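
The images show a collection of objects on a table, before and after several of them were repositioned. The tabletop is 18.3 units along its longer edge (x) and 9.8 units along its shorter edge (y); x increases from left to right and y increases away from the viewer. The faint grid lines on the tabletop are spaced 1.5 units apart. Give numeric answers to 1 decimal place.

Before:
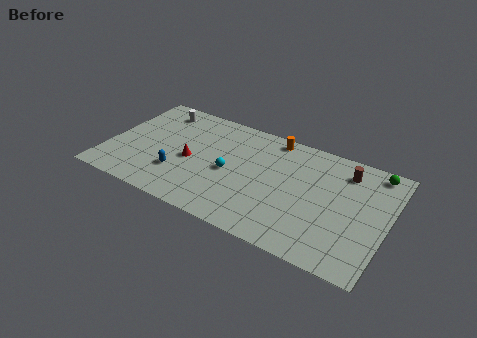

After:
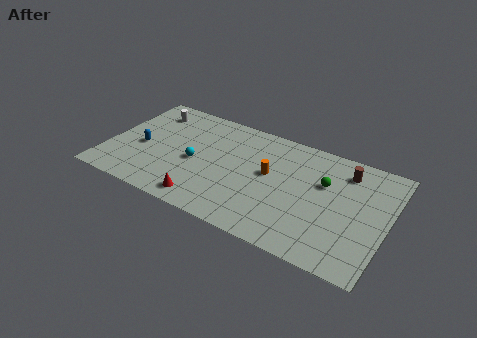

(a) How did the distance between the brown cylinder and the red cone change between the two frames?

+0.3

The distance was about 10.4 in the first image and 10.7 in the second, so they moved 0.3 units further apart.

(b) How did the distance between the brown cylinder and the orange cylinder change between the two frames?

+0.3

They were about 5.0 units apart before and 5.3 after — 0.3 units further apart.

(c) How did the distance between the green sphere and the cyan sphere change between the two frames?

-1.4

They were about 9.9 units apart before and 8.5 after — 1.4 units closer together.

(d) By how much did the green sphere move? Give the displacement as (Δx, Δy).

(-3.0, -2.4)

The green sphere was at about (17.1, 8.7) and moved to about (14.1, 6.3).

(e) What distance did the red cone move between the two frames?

3.4

From (5.5, 4.4) to (6.9, 1.3), the red cone covered √(1.4² + 3.1²) ≈ 3.4 units.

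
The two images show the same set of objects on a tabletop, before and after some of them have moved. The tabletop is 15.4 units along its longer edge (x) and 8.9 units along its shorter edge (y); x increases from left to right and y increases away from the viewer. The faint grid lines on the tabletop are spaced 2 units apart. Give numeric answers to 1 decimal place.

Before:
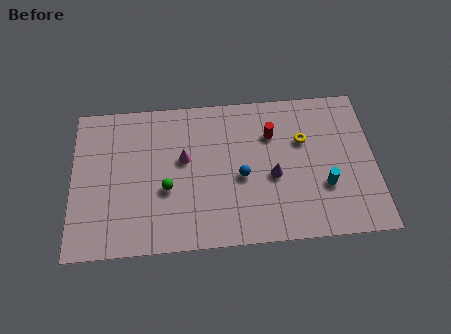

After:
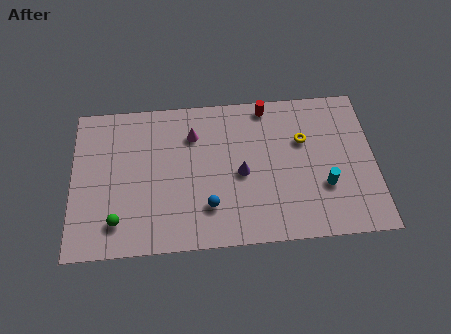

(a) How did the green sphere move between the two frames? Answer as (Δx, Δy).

(-2.5, -1.7)

The green sphere started near (4.8, 3.5) and ended near (2.3, 1.8).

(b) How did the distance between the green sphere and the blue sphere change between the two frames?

+0.8

Before: roughly 3.8 units apart; after: 4.6. That's 0.8 units further apart.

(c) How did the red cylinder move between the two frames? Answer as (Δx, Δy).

(-0.2, 1.7)

The red cylinder started near (10.2, 6.3) and ended near (10.0, 8.0).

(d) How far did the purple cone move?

1.6

The purple cone moved from about (10.2, 3.8) to (8.6, 4.1), a distance of √(1.6² + 0.3²) ≈ 1.6.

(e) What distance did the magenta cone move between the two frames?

1.5

The magenta cone was near (5.7, 5.2) before and (6.2, 6.6) after, so it travelled √(0.5² + 1.4²) ≈ 1.5 units.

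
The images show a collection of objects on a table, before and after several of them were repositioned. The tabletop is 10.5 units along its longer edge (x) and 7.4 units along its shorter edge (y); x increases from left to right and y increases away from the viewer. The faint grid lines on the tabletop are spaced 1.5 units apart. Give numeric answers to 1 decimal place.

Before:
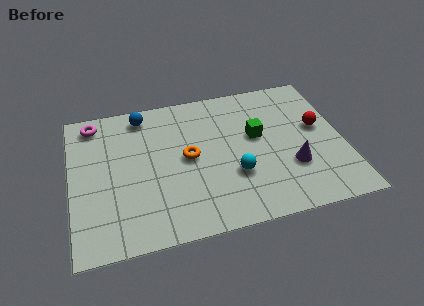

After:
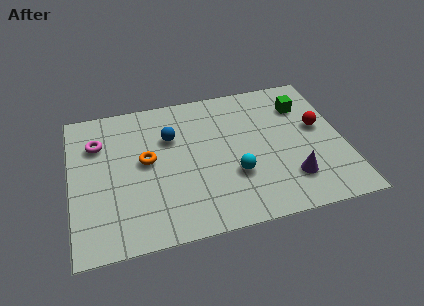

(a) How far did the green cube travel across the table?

2.2

The green cube moved from about (7.2, 4.3) to (9.1, 5.5), a distance of √(1.9² + 1.2²) ≈ 2.2.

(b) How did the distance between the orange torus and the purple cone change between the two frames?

+1.7

Before: roughly 4.1 units apart; after: 5.8. That's 1.7 units further apart.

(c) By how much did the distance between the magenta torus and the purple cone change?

-0.4

Before: roughly 8.4 units apart; after: 8.0. That's 0.4 units closer together.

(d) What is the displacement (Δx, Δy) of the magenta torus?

(0.1, -1.1)

From the two frames, the magenta torus sits at roughly (1.0, 6.4) before and (1.1, 5.3) after.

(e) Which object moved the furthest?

the green cube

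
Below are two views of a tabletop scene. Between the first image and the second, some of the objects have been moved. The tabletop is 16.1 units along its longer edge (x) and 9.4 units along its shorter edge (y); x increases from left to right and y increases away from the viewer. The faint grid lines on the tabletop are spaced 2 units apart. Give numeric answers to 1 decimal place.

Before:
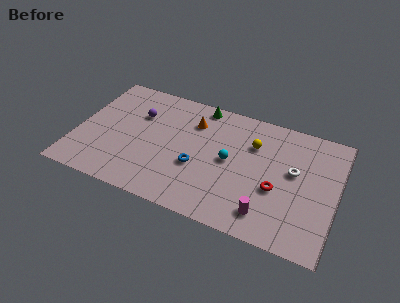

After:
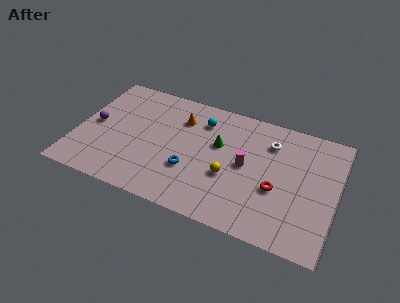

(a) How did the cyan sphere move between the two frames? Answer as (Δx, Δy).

(-2.0, 2.5)

The cyan sphere started near (9.5, 4.8) and ended near (7.5, 7.3).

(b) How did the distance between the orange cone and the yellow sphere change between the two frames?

+1.0

The distance was about 3.8 in the first image and 4.8 in the second, so they moved 1.0 units further apart.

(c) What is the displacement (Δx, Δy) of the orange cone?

(-0.8, 0.0)

From the two frames, the orange cone sits at roughly (7.0, 7.0) before and (6.2, 7.0) after.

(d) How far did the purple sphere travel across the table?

3.1

From (3.6, 6.4) to (1.0, 4.7), the purple sphere covered √(2.6² + 1.7²) ≈ 3.1 units.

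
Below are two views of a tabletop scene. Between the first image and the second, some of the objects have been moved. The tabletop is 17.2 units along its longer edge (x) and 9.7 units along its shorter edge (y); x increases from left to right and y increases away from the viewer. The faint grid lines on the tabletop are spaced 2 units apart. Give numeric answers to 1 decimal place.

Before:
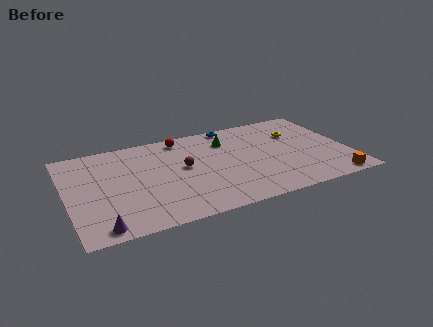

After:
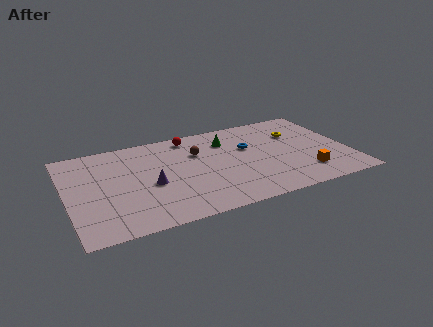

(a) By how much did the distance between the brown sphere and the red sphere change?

-1.3

The distance was about 3.2 in the first image and 1.9 in the second, so they moved 1.3 units closer together.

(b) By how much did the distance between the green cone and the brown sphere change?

-1.5

The distance was about 3.5 in the first image and 2.0 in the second, so they moved 1.5 units closer together.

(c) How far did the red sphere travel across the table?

0.5

The red sphere moved from about (7.3, 8.5) to (7.8, 8.5), a distance of √(0.5² + 0.0²) ≈ 0.5.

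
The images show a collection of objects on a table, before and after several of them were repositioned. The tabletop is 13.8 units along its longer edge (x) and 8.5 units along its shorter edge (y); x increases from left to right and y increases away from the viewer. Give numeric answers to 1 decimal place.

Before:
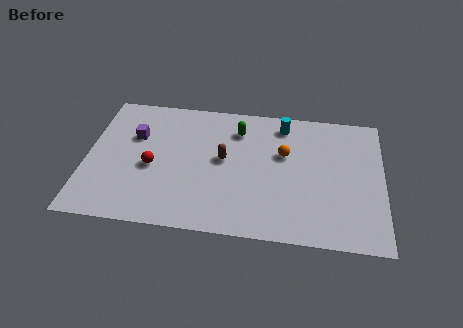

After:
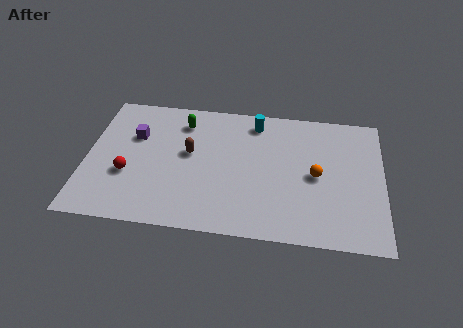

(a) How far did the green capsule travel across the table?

2.6

From (7.0, 6.6) to (4.4, 6.8), the green capsule covered √(2.6² + 0.2²) ≈ 2.6 units.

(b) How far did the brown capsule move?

1.6

The brown capsule moved from about (6.4, 4.6) to (4.8, 4.8), a distance of √(1.6² + 0.2²) ≈ 1.6.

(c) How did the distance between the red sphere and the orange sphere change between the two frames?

+2.5

They were about 6.3 units apart before and 8.8 after — 2.5 units further apart.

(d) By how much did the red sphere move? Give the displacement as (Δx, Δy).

(-1.1, -0.6)

The red sphere was at about (3.1, 3.7) and moved to about (2.0, 3.1).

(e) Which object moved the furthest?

the green capsule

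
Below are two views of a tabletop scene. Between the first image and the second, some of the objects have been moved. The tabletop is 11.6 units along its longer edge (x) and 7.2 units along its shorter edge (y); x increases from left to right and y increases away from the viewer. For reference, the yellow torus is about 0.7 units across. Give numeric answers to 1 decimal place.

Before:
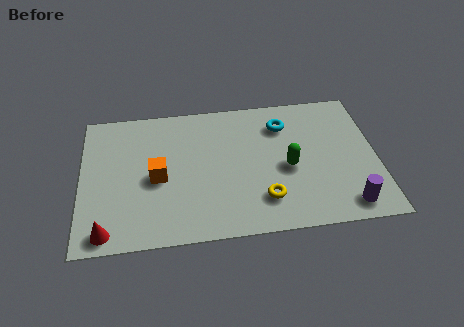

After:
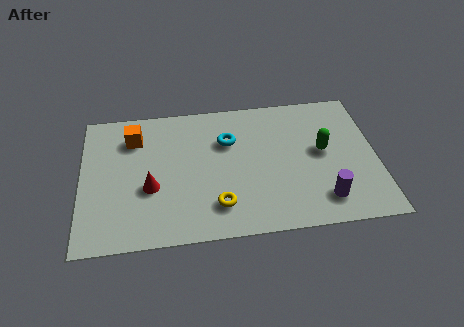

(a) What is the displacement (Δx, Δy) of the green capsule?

(1.4, 0.7)

The green capsule was at about (8.1, 3.2) and moved to about (9.5, 3.9).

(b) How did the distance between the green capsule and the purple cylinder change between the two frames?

-0.6

Before: roughly 3.1 units apart; after: 2.5. That's 0.6 units closer together.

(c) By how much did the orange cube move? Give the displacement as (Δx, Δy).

(-0.9, 2.2)

From the two frames, the orange cube sits at roughly (3.0, 3.3) before and (2.1, 5.5) after.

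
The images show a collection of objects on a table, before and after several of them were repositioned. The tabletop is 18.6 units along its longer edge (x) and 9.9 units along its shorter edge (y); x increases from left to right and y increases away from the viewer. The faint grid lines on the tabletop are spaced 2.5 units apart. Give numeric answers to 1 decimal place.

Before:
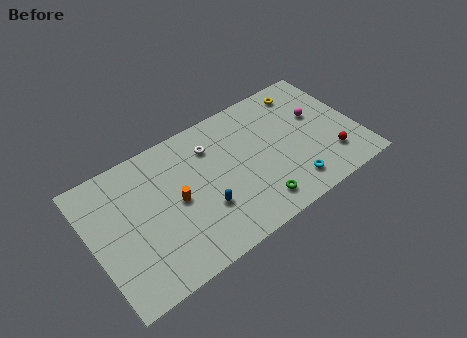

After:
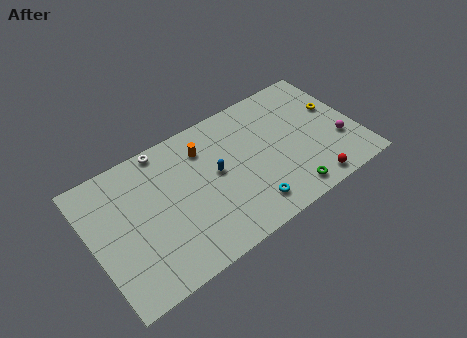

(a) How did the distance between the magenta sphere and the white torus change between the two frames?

+5.4

Before: roughly 7.6 units apart; after: 13.0. That's 5.4 units further apart.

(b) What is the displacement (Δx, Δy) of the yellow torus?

(1.8, -2.4)

The yellow torus was at about (15.6, 8.4) and moved to about (17.4, 6.0).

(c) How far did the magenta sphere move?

2.9

From (16.1, 6.0) to (17.2, 3.3), the magenta sphere covered √(1.1² + 2.7²) ≈ 2.9 units.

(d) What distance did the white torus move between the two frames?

3.5

The white torus moved from about (8.7, 7.5) to (5.6, 9.1), a distance of √(3.1² + 1.6²) ≈ 3.5.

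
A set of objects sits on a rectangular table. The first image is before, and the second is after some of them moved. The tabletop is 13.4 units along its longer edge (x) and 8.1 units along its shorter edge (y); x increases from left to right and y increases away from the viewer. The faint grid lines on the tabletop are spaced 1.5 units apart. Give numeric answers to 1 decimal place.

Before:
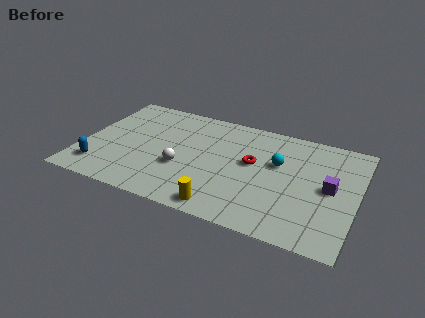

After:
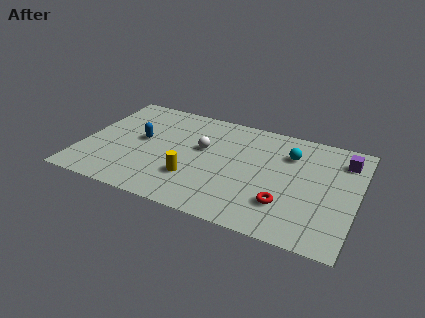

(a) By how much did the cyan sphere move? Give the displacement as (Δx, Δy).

(0.5, 0.9)

From the two frames, the cyan sphere sits at roughly (9.5, 5.0) before and (10.0, 5.9) after.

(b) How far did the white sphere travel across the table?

2.0

The white sphere was near (5.0, 3.0) before and (5.8, 4.8) after, so it travelled √(0.8² + 1.8²) ≈ 2.0 units.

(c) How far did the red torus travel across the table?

3.0

From (8.3, 4.6) to (10.1, 2.2), the red torus covered √(1.8² + 2.4²) ≈ 3.0 units.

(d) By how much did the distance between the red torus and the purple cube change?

+1.1

Before: roughly 3.8 units apart; after: 4.9. That's 1.1 units further apart.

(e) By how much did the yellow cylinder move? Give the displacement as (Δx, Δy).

(-1.7, 1.5)

From the two frames, the yellow cylinder sits at roughly (7.3, 0.9) before and (5.6, 2.4) after.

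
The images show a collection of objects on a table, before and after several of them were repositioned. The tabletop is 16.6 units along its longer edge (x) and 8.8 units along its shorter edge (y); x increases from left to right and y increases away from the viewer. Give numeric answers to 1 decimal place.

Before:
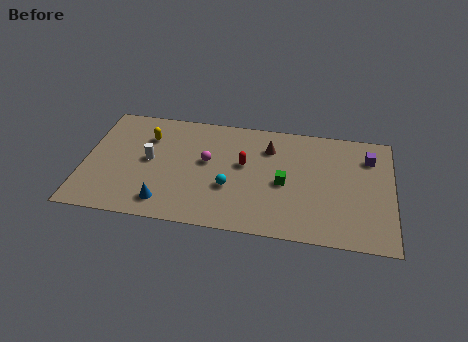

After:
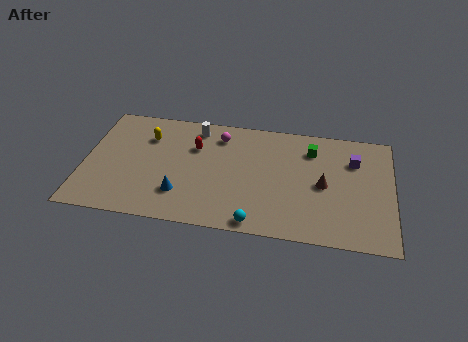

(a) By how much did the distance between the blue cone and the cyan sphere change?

+0.6

Before: roughly 3.8 units apart; after: 4.4. That's 0.6 units further apart.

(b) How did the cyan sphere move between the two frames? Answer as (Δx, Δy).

(1.5, -2.4)

The cyan sphere was at about (7.9, 3.2) and moved to about (9.4, 0.8).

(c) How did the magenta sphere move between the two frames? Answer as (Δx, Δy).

(0.6, 2.1)

The magenta sphere started near (6.6, 5.0) and ended near (7.2, 7.1).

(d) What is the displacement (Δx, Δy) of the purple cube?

(-0.8, -0.4)

The purple cube started near (15.3, 6.7) and ended near (14.5, 6.3).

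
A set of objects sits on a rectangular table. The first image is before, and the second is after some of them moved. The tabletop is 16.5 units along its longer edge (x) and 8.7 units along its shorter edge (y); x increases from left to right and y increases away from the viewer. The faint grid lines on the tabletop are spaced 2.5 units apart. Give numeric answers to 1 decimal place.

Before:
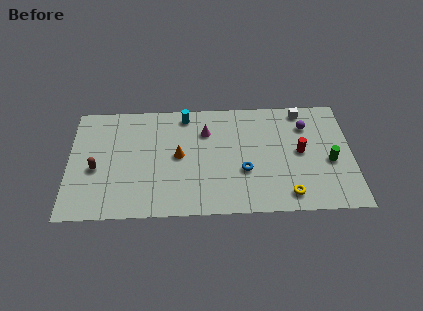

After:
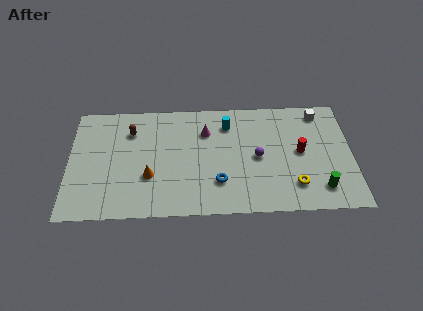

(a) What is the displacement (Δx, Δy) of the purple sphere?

(-2.9, -2.3)

The purple sphere started near (13.9, 6.5) and ended near (11.0, 4.2).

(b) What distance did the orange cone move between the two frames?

2.3

The orange cone moved from about (6.4, 4.5) to (4.7, 3.0), a distance of √(1.7² + 1.5²) ≈ 2.3.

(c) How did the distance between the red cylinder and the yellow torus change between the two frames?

-0.8

They were about 3.3 units apart before and 2.5 after — 0.8 units closer together.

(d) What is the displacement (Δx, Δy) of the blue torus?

(-1.5, -0.8)

From the two frames, the blue torus sits at roughly (10.2, 3.2) before and (8.7, 2.4) after.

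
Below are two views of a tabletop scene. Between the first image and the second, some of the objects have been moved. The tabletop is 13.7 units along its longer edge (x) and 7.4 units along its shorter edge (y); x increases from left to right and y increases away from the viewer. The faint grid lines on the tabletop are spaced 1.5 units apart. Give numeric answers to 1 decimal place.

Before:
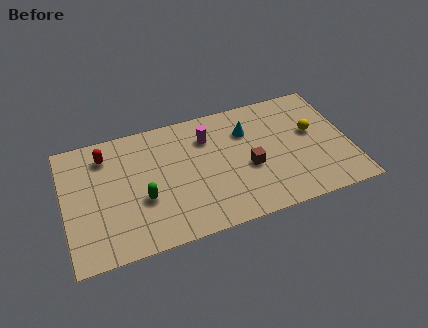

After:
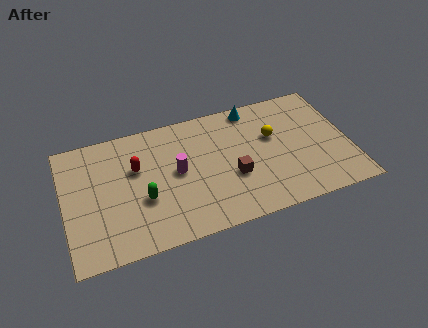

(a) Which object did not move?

the green capsule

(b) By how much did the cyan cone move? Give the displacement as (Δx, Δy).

(0.4, 1.3)

From the two frames, the cyan cone sits at roughly (8.9, 5.3) before and (9.3, 6.6) after.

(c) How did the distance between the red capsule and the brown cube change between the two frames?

-2.4

The distance was about 7.3 in the first image and 4.9 in the second, so they moved 2.4 units closer together.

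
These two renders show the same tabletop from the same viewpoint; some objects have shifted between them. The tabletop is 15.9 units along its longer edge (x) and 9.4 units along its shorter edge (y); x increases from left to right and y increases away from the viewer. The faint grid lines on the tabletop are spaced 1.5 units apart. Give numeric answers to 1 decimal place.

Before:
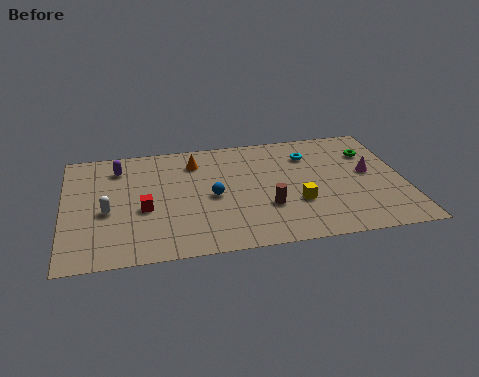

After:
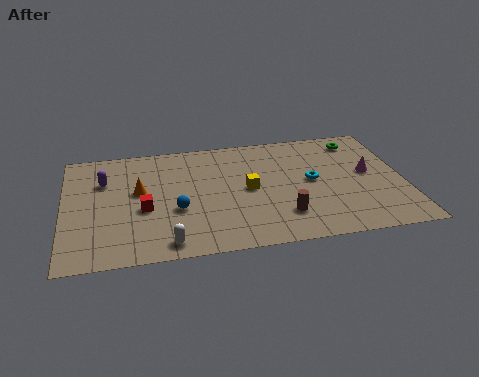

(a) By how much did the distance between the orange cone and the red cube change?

-2.8

The distance was about 4.3 in the first image and 1.5 in the second, so they moved 2.8 units closer together.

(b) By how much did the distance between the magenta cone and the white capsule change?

-1.9

The distance was about 12.3 in the first image and 10.4 in the second, so they moved 1.9 units closer together.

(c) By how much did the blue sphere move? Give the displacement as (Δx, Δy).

(-1.7, -0.8)

The blue sphere started near (6.9, 4.4) and ended near (5.2, 3.6).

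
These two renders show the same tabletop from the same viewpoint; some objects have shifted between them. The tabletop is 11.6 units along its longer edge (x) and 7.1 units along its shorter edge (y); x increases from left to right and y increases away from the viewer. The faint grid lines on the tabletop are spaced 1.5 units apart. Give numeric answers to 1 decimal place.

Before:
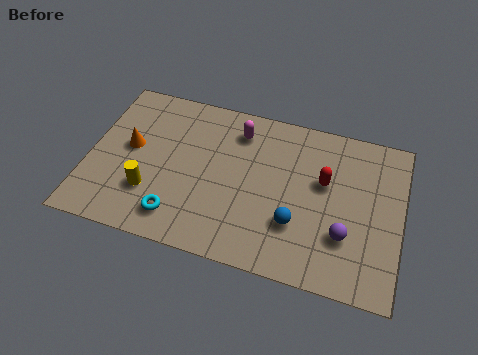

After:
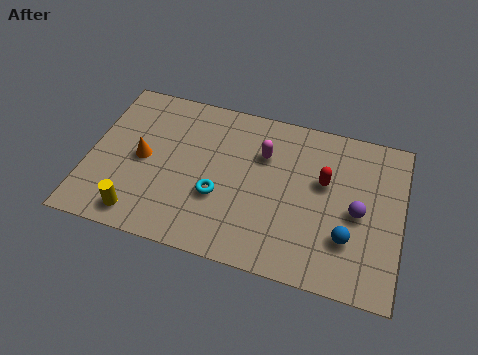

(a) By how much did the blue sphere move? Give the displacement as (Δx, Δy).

(1.9, -0.1)

The blue sphere was at about (7.8, 2.2) and moved to about (9.7, 2.1).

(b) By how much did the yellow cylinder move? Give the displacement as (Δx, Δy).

(-0.3, -1.1)

The yellow cylinder was at about (2.4, 2.1) and moved to about (2.1, 1.0).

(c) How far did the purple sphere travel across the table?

1.2

The purple sphere was near (9.6, 2.2) before and (10.0, 3.3) after, so it travelled √(0.4² + 1.1²) ≈ 1.2 units.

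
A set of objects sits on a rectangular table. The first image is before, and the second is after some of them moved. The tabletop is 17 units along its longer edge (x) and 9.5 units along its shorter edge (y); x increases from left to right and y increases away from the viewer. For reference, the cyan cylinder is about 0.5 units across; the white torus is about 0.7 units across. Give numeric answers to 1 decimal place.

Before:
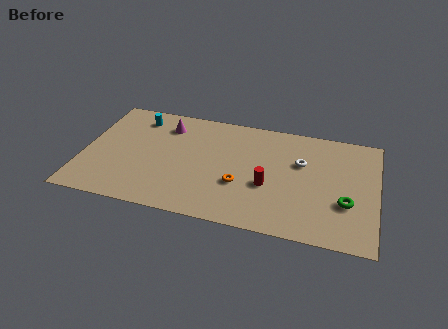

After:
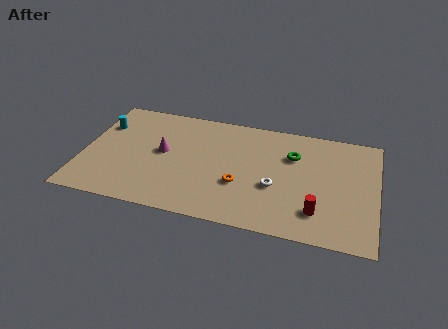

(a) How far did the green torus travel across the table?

4.6

From (15.3, 3.3) to (12.1, 6.6), the green torus covered √(3.2² + 3.3²) ≈ 4.6 units.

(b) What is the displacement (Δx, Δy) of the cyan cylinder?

(-2.0, -1.1)

The cyan cylinder started near (2.9, 7.8) and ended near (0.9, 6.7).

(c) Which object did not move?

the orange torus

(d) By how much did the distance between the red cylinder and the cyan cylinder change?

+4.7

They were about 8.9 units apart before and 13.6 after — 4.7 units further apart.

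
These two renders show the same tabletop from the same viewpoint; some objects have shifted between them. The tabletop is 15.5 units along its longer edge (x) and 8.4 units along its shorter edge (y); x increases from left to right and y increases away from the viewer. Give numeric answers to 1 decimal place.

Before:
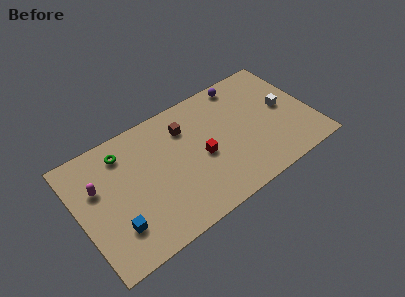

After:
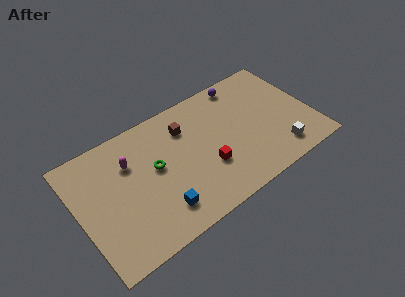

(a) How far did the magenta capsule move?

2.3

From (1.4, 5.4) to (3.6, 5.9), the magenta capsule covered √(2.2² + 0.5²) ≈ 2.3 units.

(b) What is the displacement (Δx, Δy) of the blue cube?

(2.8, -0.4)

The blue cube was at about (2.1, 2.2) and moved to about (4.9, 1.8).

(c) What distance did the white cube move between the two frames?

3.0

The white cube was near (13.8, 4.4) before and (12.9, 1.5) after, so it travelled √(0.9² + 2.9²) ≈ 3.0 units.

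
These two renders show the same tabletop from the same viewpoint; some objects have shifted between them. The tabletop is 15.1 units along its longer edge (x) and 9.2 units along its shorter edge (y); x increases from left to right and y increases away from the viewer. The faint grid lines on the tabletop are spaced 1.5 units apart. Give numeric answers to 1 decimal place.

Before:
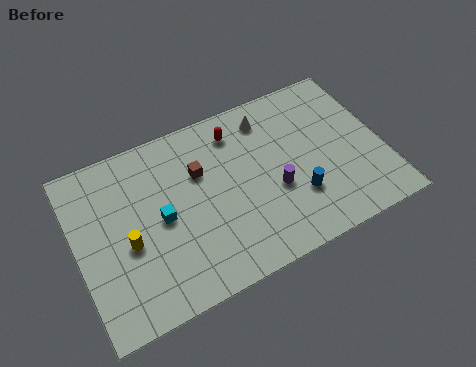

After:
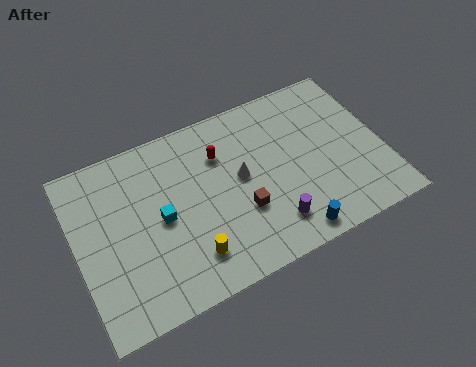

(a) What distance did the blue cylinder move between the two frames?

1.9

From (10.6, 2.8) to (10.0, 1.0), the blue cylinder covered √(0.6² + 1.8²) ≈ 1.9 units.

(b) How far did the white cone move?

3.1

The white cone was near (9.8, 7.6) before and (8.1, 5.0) after, so it travelled √(1.7² + 2.6²) ≈ 3.1 units.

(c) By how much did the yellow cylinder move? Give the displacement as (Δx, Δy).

(2.8, -1.9)

The yellow cylinder was at about (2.4, 3.9) and moved to about (5.2, 2.0).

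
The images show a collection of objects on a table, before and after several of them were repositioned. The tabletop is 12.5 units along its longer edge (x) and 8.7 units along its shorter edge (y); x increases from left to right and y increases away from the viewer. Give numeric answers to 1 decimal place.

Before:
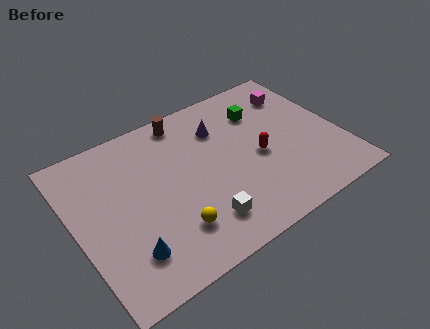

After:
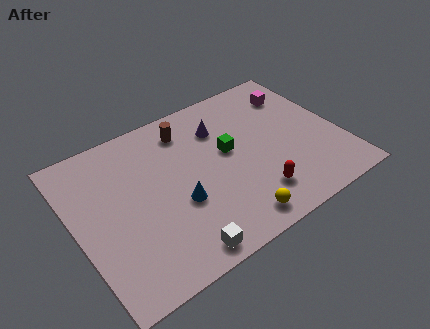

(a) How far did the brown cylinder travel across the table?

0.6

The brown cylinder moved from about (5.7, 7.7) to (5.7, 7.1), a distance of √(0.0² + 0.6²) ≈ 0.6.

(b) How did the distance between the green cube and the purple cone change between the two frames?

-0.5

The distance was about 2.0 in the first image and 1.5 in the second, so they moved 0.5 units closer together.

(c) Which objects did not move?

the magenta cube and the purple cone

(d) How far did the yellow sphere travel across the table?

2.9

The yellow sphere was near (4.1, 2.1) before and (6.8, 1.1) after, so it travelled √(2.7² + 1.0²) ≈ 2.9 units.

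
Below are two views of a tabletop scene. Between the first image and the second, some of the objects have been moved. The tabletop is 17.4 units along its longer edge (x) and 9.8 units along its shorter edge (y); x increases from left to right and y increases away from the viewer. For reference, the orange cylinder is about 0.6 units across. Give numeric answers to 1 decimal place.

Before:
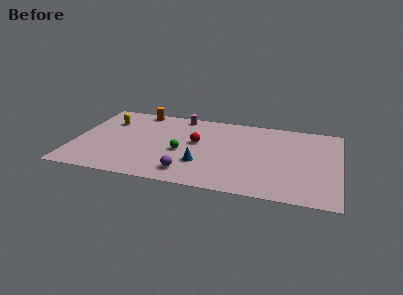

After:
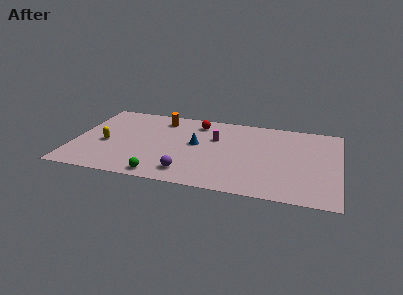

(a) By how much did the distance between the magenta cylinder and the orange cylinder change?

+1.3

They were about 2.8 units apart before and 4.1 after — 1.3 units further apart.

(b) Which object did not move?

the purple sphere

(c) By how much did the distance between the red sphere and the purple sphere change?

+2.5

They were about 3.9 units apart before and 6.4 after — 2.5 units further apart.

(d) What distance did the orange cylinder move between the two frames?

1.8

The orange cylinder was near (3.9, 8.9) before and (5.5, 8.1) after, so it travelled √(1.6² + 0.8²) ≈ 1.8 units.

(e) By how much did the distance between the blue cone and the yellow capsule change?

-1.7

The distance was about 7.7 in the first image and 6.0 in the second, so they moved 1.7 units closer together.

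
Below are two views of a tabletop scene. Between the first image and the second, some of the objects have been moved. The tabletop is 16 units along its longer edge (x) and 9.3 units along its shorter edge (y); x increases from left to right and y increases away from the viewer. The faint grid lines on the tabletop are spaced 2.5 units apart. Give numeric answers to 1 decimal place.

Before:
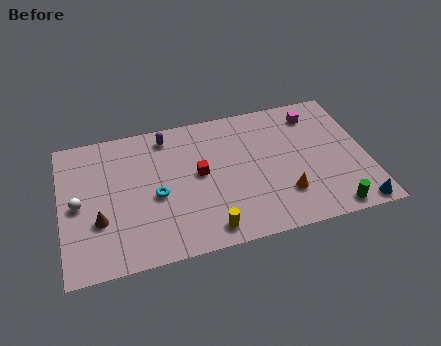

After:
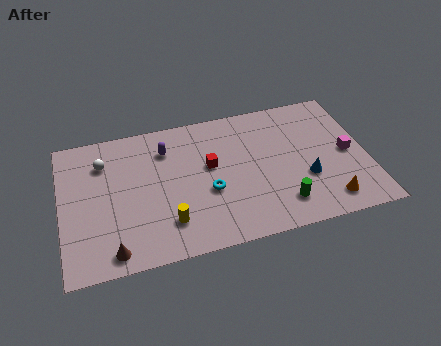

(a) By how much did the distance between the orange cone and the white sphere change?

+1.9

The distance was about 10.8 in the first image and 12.7 in the second, so they moved 1.9 units further apart.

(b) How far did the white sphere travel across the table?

2.9

The white sphere moved from about (0.9, 4.5) to (2.3, 7.0), a distance of √(1.4² + 2.5²) ≈ 2.9.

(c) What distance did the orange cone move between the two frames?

2.4

From (11.5, 2.5) to (13.7, 1.5), the orange cone covered √(2.2² + 1.0²) ≈ 2.4 units.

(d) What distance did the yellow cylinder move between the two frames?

2.2

From (7.4, 1.2) to (5.4, 2.2), the yellow cylinder covered √(2.0² + 1.0²) ≈ 2.2 units.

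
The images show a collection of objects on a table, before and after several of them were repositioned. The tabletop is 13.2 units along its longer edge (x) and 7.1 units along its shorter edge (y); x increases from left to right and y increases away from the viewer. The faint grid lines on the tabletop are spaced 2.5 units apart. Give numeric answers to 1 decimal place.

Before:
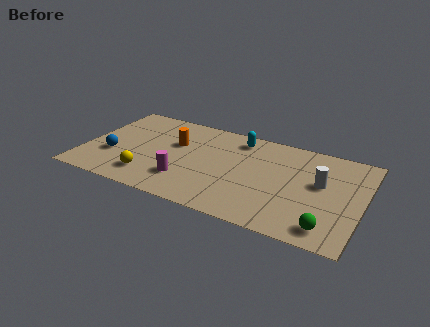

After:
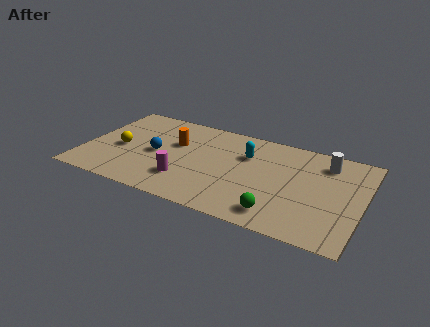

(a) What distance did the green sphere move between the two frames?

2.3

From (11.8, 1.1) to (9.5, 1.2), the green sphere covered √(2.3² + 0.1²) ≈ 2.3 units.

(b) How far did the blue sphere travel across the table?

2.2

From (1.4, 2.5) to (3.4, 3.4), the blue sphere covered √(2.0² + 0.9²) ≈ 2.2 units.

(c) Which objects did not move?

the magenta cylinder and the orange cylinder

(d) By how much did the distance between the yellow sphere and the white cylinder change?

+1.6

They were about 8.3 units apart before and 9.9 after — 1.6 units further apart.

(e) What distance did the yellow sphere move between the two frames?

2.3

From (3.3, 1.5) to (1.7, 3.2), the yellow sphere covered √(1.6² + 1.7²) ≈ 2.3 units.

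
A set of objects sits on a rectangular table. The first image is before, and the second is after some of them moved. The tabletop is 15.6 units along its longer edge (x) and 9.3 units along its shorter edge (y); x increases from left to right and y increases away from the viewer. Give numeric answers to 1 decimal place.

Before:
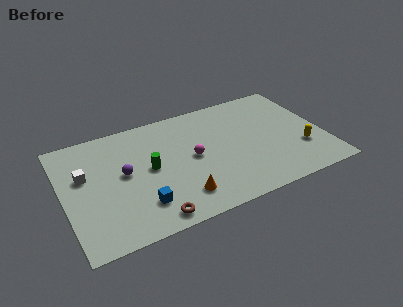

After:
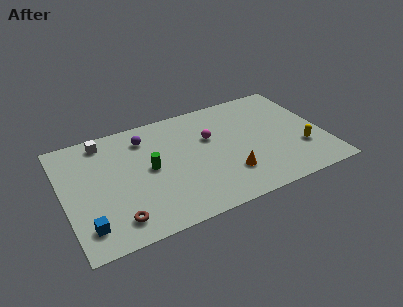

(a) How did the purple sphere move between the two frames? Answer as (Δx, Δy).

(1.5, 2.4)

From the two frames, the purple sphere sits at roughly (3.6, 5.0) before and (5.1, 7.4) after.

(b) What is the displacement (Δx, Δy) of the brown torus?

(-2.0, 0.6)

The brown torus started near (4.8, 1.0) and ended near (2.8, 1.6).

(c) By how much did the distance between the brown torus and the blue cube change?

+0.4

The distance was about 1.3 in the first image and 1.7 in the second, so they moved 0.4 units further apart.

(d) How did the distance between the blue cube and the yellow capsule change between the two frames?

+3.2

They were about 9.8 units apart before and 13.0 after — 3.2 units further apart.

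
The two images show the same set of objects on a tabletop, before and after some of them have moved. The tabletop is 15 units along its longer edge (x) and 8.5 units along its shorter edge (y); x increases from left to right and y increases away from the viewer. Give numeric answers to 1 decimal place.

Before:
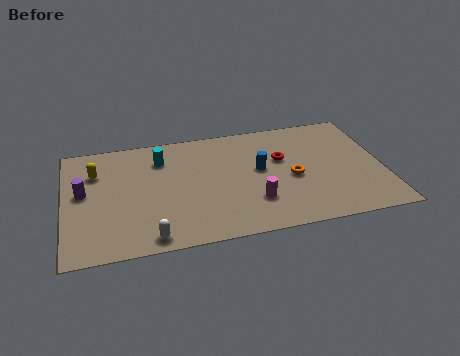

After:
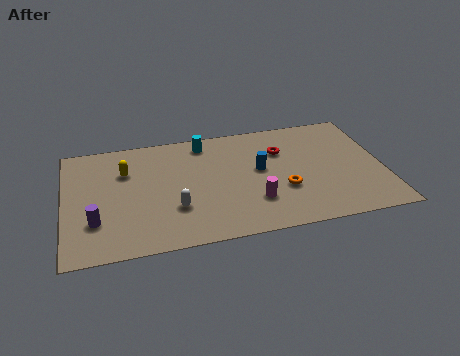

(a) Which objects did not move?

the magenta cylinder and the blue cylinder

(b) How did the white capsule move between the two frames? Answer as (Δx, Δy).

(1.2, 1.8)

The white capsule was at about (3.9, 0.9) and moved to about (5.1, 2.7).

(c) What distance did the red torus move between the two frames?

0.6

From (10.3, 5.3) to (10.3, 5.9), the red torus covered √(0.0² + 0.6²) ≈ 0.6 units.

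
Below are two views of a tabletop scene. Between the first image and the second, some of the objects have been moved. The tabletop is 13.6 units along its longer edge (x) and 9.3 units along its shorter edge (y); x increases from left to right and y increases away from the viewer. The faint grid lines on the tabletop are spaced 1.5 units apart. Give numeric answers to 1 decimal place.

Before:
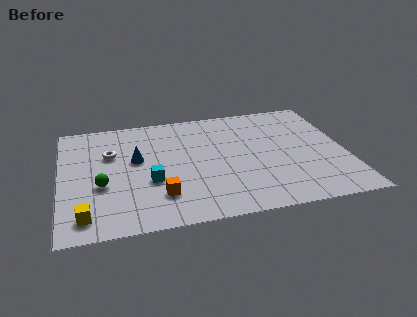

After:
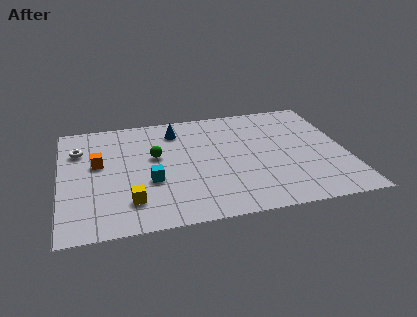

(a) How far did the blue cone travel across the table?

2.9

From (3.6, 5.4) to (5.6, 7.5), the blue cone covered √(2.0² + 2.1²) ≈ 2.9 units.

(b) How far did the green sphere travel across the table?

3.2

The green sphere moved from about (1.9, 3.6) to (4.5, 5.5), a distance of √(2.6² + 1.9²) ≈ 3.2.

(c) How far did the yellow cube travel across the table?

2.2

The yellow cube moved from about (1.1, 1.4) to (3.2, 2.1), a distance of √(2.1² + 0.7²) ≈ 2.2.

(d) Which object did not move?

the cyan cube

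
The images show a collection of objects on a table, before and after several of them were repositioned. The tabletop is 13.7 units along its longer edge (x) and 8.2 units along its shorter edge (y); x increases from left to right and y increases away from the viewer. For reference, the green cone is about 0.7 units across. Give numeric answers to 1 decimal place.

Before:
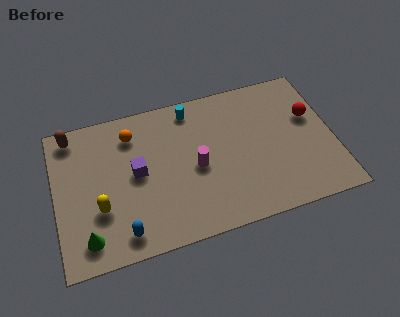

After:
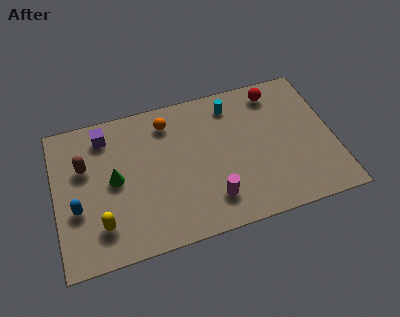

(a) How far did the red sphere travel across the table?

2.5

From (12.7, 5.1) to (11.1, 7.0), the red sphere covered √(1.6² + 1.9²) ≈ 2.5 units.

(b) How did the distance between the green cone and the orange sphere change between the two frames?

-1.9

They were about 5.7 units apart before and 3.8 after — 1.9 units closer together.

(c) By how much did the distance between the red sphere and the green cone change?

-3.2

Before: roughly 11.9 units apart; after: 8.7. That's 3.2 units closer together.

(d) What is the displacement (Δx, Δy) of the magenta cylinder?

(0.6, -2.0)

From the two frames, the magenta cylinder sits at roughly (6.9, 3.8) before and (7.5, 1.8) after.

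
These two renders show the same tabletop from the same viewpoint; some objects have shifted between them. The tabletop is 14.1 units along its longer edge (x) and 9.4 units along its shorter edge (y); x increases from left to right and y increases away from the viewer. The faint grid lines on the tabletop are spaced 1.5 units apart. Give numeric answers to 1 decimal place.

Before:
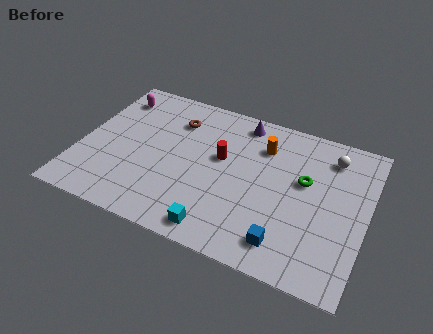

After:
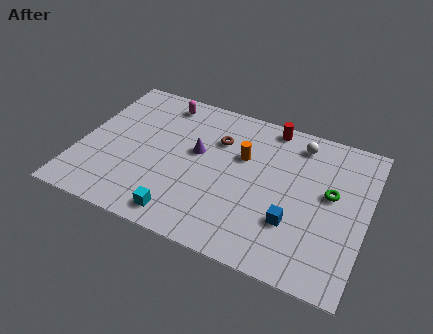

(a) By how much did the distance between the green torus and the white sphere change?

+0.9

The distance was about 2.3 in the first image and 3.2 in the second, so they moved 0.9 units further apart.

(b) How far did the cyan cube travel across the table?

1.8

The cyan cube was near (7.3, 1.1) before and (5.5, 1.2) after, so it travelled √(1.8² + 0.1²) ≈ 1.8 units.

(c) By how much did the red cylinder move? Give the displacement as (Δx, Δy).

(2.1, 3.0)

From the two frames, the red cylinder sits at roughly (6.9, 5.5) before and (9.0, 8.5) after.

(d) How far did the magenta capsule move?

2.5

The magenta capsule was near (1.2, 7.6) before and (3.6, 8.1) after, so it travelled √(2.4² + 0.5²) ≈ 2.5 units.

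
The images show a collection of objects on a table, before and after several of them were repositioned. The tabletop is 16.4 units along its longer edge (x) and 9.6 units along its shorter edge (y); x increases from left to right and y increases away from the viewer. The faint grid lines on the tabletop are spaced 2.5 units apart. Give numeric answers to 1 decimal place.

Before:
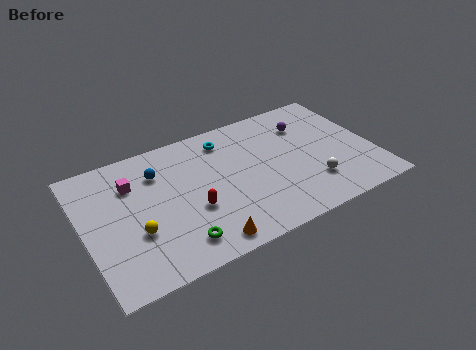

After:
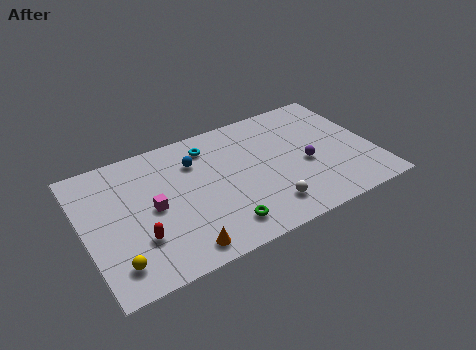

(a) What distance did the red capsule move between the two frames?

3.2

The red capsule moved from about (5.9, 3.6) to (2.8, 2.9), a distance of √(3.1² + 0.7²) ≈ 3.2.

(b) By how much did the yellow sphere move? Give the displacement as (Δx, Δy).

(-1.3, -1.6)

The yellow sphere started near (2.7, 3.4) and ended near (1.4, 1.8).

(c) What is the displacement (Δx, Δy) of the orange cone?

(-1.3, 0.1)

The orange cone was at about (6.2, 1.1) and moved to about (4.9, 1.2).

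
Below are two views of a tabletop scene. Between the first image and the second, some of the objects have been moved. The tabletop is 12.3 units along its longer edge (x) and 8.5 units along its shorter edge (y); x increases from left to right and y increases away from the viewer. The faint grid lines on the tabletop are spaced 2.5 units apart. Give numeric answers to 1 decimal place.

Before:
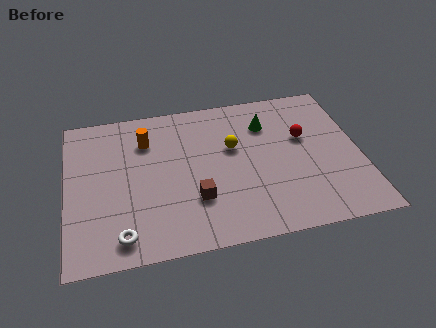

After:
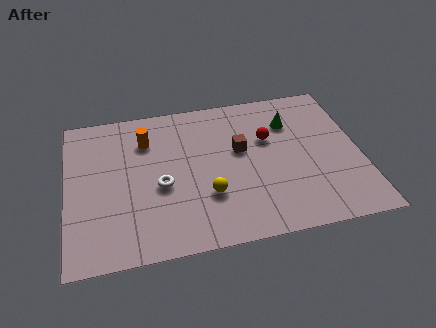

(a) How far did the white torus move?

2.9

The white torus moved from about (2.2, 1.2) to (3.9, 3.6), a distance of √(1.7² + 2.4²) ≈ 2.9.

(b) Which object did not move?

the orange cylinder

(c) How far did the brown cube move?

3.1

The brown cube moved from about (5.3, 2.6) to (7.3, 5.0), a distance of √(2.0² + 2.4²) ≈ 3.1.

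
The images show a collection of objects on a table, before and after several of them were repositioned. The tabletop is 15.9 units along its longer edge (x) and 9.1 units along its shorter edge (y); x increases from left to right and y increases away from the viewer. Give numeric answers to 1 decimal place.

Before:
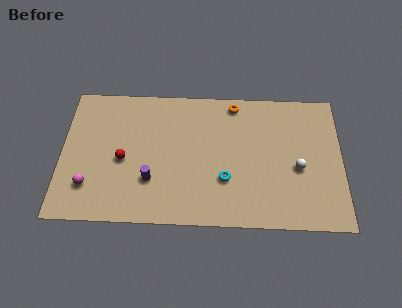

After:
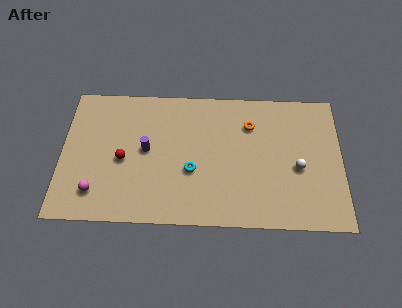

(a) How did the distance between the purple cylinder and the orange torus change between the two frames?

-0.9

They were about 7.1 units apart before and 6.2 after — 0.9 units closer together.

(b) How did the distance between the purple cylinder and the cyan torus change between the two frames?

-1.3

The distance was about 4.2 in the first image and 2.9 in the second, so they moved 1.3 units closer together.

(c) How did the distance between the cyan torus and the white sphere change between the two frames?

+1.8

They were about 4.2 units apart before and 6.0 after — 1.8 units further apart.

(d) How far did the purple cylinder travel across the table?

2.0

The purple cylinder moved from about (5.1, 2.8) to (4.8, 4.8), a distance of √(0.3² + 2.0²) ≈ 2.0.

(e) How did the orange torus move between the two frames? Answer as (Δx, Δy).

(0.9, -1.4)

From the two frames, the orange torus sits at roughly (9.8, 8.1) before and (10.7, 6.7) after.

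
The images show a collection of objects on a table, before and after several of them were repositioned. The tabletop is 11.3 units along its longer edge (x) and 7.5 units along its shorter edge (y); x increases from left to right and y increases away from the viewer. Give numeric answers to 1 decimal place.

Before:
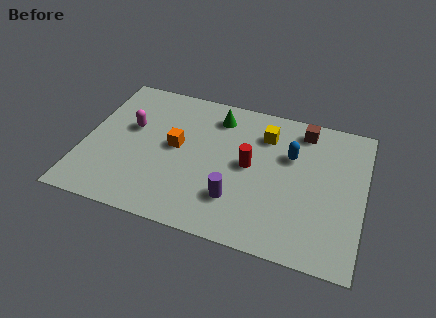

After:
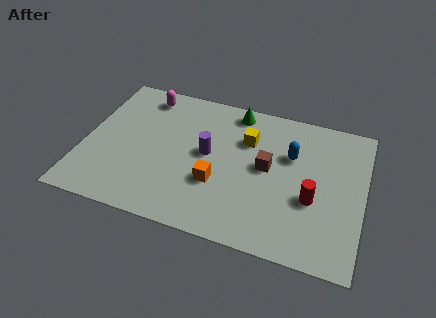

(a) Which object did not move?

the blue capsule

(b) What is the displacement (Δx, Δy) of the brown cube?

(-1.3, -2.4)

The brown cube was at about (8.7, 6.4) and moved to about (7.4, 4.0).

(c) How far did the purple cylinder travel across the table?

2.4

The purple cylinder was near (6.3, 2.0) before and (5.0, 4.0) after, so it travelled √(1.3² + 2.0²) ≈ 2.4 units.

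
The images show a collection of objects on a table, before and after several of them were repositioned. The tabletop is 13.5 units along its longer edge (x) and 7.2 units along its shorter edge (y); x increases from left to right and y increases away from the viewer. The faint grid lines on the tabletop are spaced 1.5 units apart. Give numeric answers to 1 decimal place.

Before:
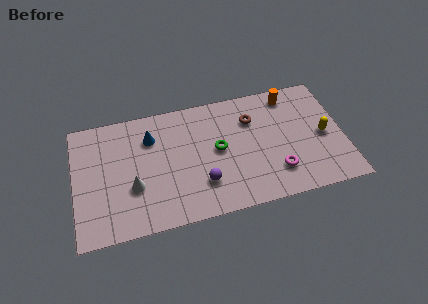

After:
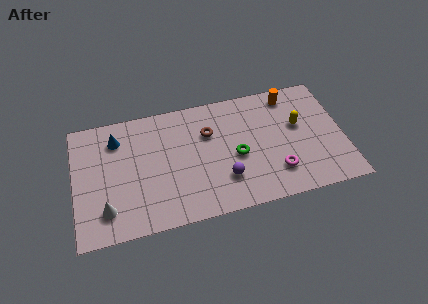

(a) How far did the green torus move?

1.1

The green torus was near (7.2, 3.8) before and (8.1, 3.2) after, so it travelled √(0.9² + 0.6²) ≈ 1.1 units.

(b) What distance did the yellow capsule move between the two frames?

1.5

The yellow capsule was near (12.5, 3.4) before and (11.3, 4.3) after, so it travelled √(1.2² + 0.9²) ≈ 1.5 units.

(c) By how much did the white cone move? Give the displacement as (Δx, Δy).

(-1.4, -1.0)

The white cone started near (2.9, 2.6) and ended near (1.5, 1.6).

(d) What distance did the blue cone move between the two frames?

1.7

From (3.9, 5.3) to (2.2, 5.6), the blue cone covered √(1.7² + 0.3²) ≈ 1.7 units.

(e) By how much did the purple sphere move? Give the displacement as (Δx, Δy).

(1.1, 0.0)

The purple sphere was at about (6.3, 2.0) and moved to about (7.4, 2.0).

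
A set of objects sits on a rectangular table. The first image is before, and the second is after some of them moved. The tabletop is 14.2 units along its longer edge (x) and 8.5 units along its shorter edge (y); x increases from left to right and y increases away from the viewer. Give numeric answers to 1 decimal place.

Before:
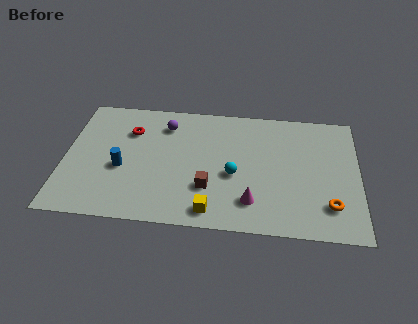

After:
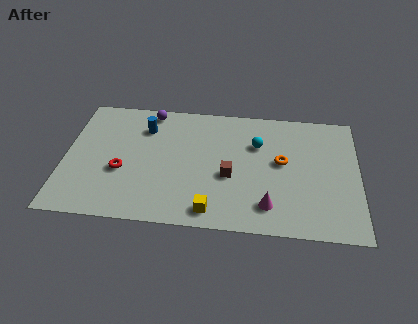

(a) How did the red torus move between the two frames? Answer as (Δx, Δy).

(-0.3, -2.8)

From the two frames, the red torus sits at roughly (3.1, 6.1) before and (2.8, 3.3) after.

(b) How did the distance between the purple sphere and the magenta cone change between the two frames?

+1.9

Before: roughly 6.4 units apart; after: 8.3. That's 1.9 units further apart.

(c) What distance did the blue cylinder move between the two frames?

3.1

The blue cylinder was near (2.8, 3.5) before and (3.8, 6.4) after, so it travelled √(1.0² + 2.9²) ≈ 3.1 units.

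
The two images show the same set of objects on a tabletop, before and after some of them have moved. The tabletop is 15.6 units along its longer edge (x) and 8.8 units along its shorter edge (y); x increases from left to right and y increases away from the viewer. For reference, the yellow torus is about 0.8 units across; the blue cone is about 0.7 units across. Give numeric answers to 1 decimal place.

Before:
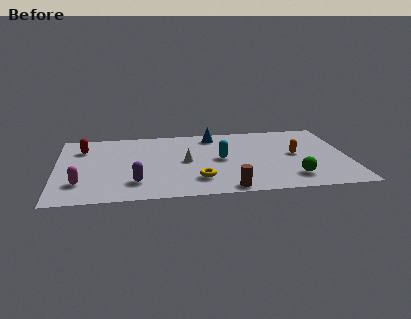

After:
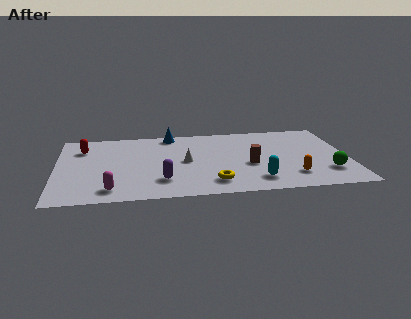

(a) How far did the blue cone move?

2.3

The blue cone was near (8.5, 7.5) before and (6.2, 7.9) after, so it travelled √(2.3² + 0.4²) ≈ 2.3 units.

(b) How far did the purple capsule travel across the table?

1.4

From (4.2, 2.1) to (5.6, 2.2), the purple capsule covered √(1.4² + 0.1²) ≈ 1.4 units.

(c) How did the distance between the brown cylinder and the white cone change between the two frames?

-0.7

The distance was about 4.2 in the first image and 3.5 in the second, so they moved 0.7 units closer together.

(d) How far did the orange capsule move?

2.6

From (12.8, 4.6) to (12.5, 2.0), the orange capsule covered √(0.3² + 2.6²) ≈ 2.6 units.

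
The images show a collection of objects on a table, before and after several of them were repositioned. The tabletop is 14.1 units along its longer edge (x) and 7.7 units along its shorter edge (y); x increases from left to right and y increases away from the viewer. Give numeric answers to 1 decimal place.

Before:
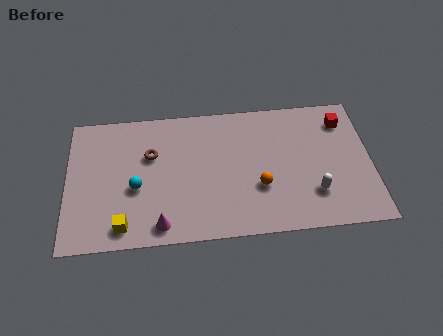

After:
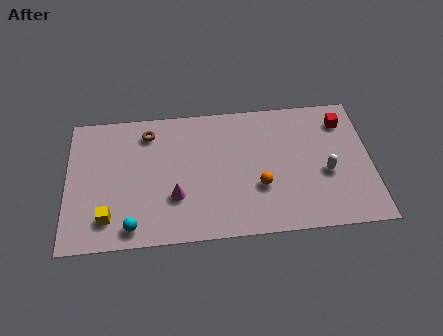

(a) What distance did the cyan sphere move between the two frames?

2.2

The cyan sphere was near (3.2, 3.2) before and (3.0, 1.0) after, so it travelled √(0.2² + 2.2²) ≈ 2.2 units.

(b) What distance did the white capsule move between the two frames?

1.3

The white capsule was near (11.4, 2.1) before and (12.0, 3.2) after, so it travelled √(0.6² + 1.1²) ≈ 1.3 units.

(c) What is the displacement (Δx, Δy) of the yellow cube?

(-0.7, 0.5)

The yellow cube started near (2.6, 1.1) and ended near (1.9, 1.6).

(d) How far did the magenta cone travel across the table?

1.7

The magenta cone moved from about (4.3, 1.0) to (5.0, 2.5), a distance of √(0.7² + 1.5²) ≈ 1.7.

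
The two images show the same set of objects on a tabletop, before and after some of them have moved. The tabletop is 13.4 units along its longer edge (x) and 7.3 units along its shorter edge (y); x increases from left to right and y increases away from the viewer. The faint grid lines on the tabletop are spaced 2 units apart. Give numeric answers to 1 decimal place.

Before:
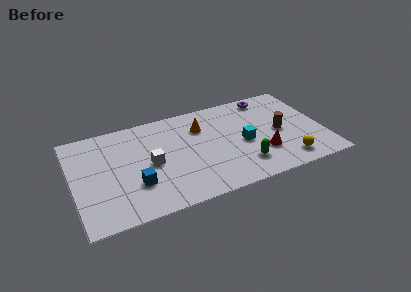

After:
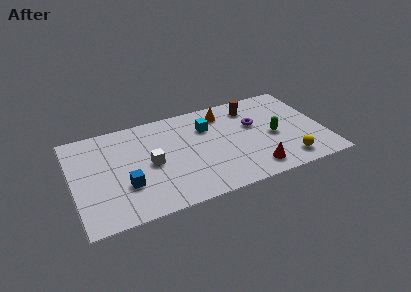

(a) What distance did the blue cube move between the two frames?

0.5

The blue cube was near (3.2, 2.3) before and (2.7, 2.4) after, so it travelled √(0.5² + 0.1²) ≈ 0.5 units.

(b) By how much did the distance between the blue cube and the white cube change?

+0.3

The distance was about 1.5 in the first image and 1.8 in the second, so they moved 0.3 units further apart.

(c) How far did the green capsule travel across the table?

2.4

From (8.9, 1.7) to (10.7, 3.3), the green capsule covered √(1.8² + 1.6²) ≈ 2.4 units.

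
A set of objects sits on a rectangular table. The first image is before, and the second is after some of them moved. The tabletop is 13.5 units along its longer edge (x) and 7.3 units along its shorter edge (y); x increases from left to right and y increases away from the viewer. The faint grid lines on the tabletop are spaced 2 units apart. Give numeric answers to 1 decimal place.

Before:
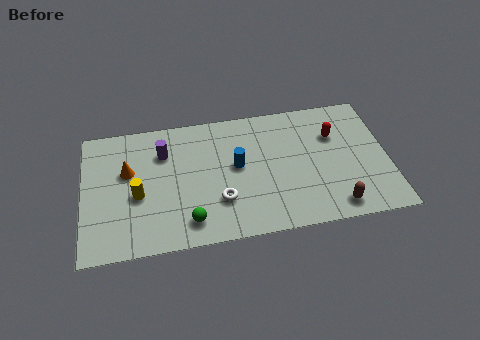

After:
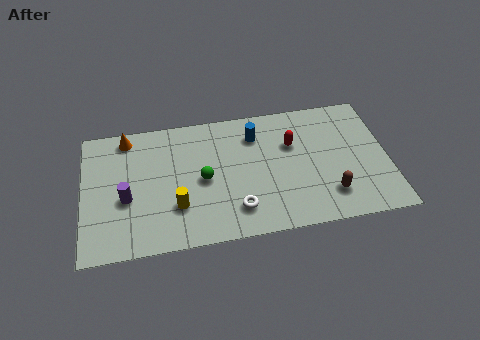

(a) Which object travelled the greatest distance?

the purple cylinder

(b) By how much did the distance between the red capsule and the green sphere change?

-3.4

Before: roughly 7.6 units apart; after: 4.2. That's 3.4 units closer together.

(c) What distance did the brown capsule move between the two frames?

0.7

The brown capsule was near (11.0, 1.0) before and (10.8, 1.7) after, so it travelled √(0.2² + 0.7²) ≈ 0.7 units.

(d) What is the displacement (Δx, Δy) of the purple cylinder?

(-1.7, -2.3)

From the two frames, the purple cylinder sits at roughly (3.6, 5.3) before and (1.9, 3.0) after.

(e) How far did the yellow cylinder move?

1.9

The yellow cylinder moved from about (2.4, 3.1) to (4.1, 2.2), a distance of √(1.7² + 0.9²) ≈ 1.9.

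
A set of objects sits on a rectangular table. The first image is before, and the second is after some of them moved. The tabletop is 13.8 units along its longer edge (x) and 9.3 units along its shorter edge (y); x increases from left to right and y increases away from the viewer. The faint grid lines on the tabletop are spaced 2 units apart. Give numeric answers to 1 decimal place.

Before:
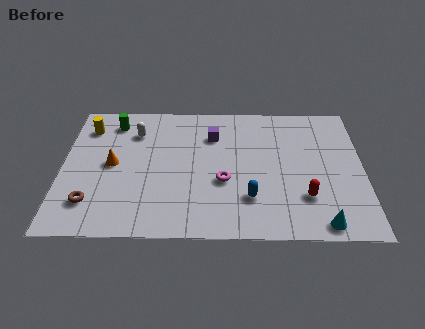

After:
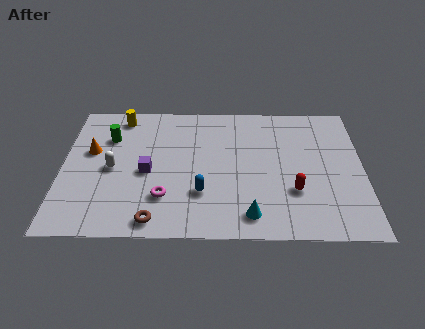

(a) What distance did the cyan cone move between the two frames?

3.2

The cyan cone was near (11.8, 0.9) before and (8.6, 1.4) after, so it travelled √(3.2² + 0.5²) ≈ 3.2 units.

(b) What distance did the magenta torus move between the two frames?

2.9

From (7.4, 3.6) to (4.7, 2.5), the magenta torus covered √(2.7² + 1.1²) ≈ 2.9 units.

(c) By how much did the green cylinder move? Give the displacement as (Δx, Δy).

(-0.2, -1.1)

The green cylinder was at about (2.3, 7.7) and moved to about (2.1, 6.6).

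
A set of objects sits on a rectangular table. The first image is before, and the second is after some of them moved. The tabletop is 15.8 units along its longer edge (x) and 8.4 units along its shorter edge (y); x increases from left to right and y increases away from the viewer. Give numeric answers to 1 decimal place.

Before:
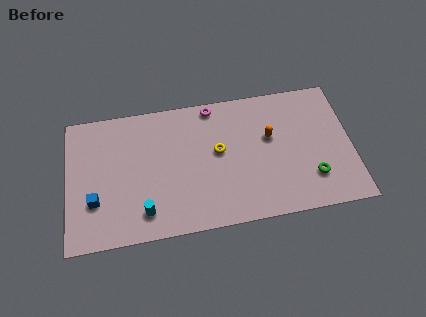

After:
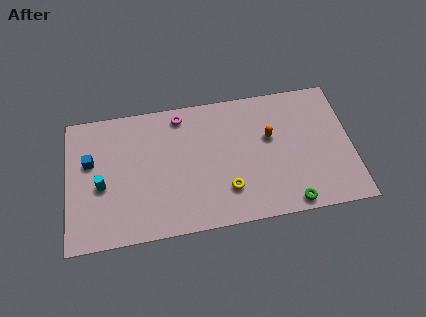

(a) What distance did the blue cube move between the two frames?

2.5

The blue cube was near (1.5, 2.7) before and (1.3, 5.2) after, so it travelled √(0.2² + 2.5²) ≈ 2.5 units.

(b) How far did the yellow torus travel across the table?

2.5

From (8.4, 4.7) to (8.8, 2.2), the yellow torus covered √(0.4² + 2.5²) ≈ 2.5 units.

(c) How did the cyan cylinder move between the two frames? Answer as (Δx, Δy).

(-2.3, 2.0)

From the two frames, the cyan cylinder sits at roughly (4.2, 1.6) before and (1.9, 3.6) after.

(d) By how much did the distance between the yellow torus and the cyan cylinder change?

+1.8

Before: roughly 5.2 units apart; after: 7.0. That's 1.8 units further apart.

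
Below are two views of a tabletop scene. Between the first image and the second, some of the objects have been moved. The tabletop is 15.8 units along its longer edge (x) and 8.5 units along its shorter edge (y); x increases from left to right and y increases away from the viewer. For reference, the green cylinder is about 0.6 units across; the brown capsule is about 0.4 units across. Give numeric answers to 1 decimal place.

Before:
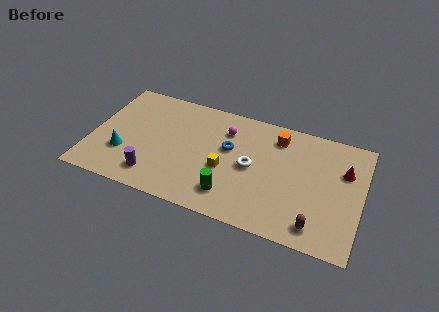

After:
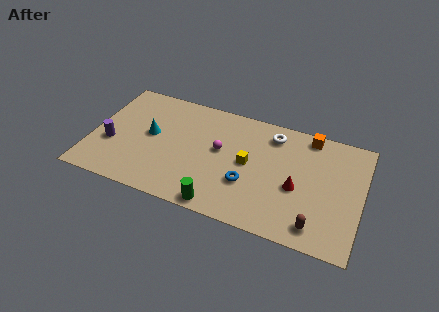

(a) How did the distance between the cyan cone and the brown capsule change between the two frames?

-1.0

The distance was about 11.5 in the first image and 10.5 in the second, so they moved 1.0 units closer together.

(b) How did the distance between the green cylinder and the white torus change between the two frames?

+4.1

They were about 2.6 units apart before and 6.7 after — 4.1 units further apart.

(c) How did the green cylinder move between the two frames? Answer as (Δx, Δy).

(-0.5, -1.0)

The green cylinder started near (8.4, 1.8) and ended near (7.9, 0.8).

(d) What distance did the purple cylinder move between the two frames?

3.1

From (3.9, 1.6) to (1.2, 3.2), the purple cylinder covered √(2.7² + 1.6²) ≈ 3.1 units.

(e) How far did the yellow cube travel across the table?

1.6

The yellow cube was near (7.9, 3.5) before and (9.2, 4.4) after, so it travelled √(1.3² + 0.9²) ≈ 1.6 units.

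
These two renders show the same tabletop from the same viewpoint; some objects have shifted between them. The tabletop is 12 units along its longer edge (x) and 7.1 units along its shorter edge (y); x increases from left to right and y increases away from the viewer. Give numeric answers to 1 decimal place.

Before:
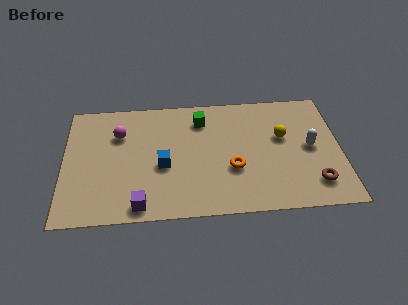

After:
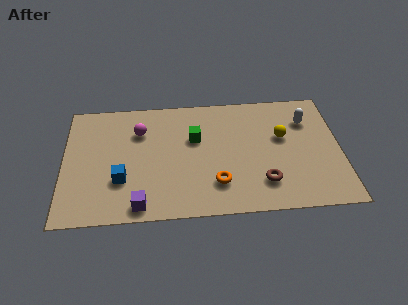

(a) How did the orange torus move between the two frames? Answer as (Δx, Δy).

(-0.7, -0.8)

The orange torus was at about (7.3, 2.6) and moved to about (6.6, 1.8).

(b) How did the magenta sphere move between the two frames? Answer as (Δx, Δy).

(0.9, 0.1)

From the two frames, the magenta sphere sits at roughly (2.4, 5.0) before and (3.3, 5.1) after.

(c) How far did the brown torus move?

2.2

The brown torus moved from about (10.8, 1.5) to (8.6, 1.7), a distance of √(2.2² + 0.2²) ≈ 2.2.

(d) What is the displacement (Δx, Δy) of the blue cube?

(-1.8, -0.7)

The blue cube was at about (4.3, 3.0) and moved to about (2.5, 2.3).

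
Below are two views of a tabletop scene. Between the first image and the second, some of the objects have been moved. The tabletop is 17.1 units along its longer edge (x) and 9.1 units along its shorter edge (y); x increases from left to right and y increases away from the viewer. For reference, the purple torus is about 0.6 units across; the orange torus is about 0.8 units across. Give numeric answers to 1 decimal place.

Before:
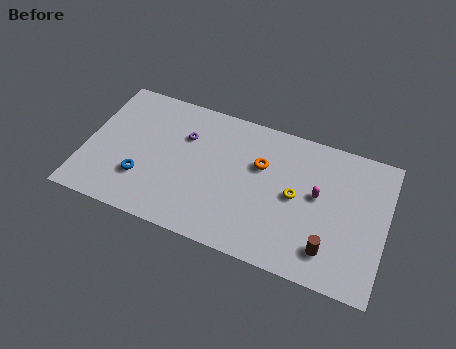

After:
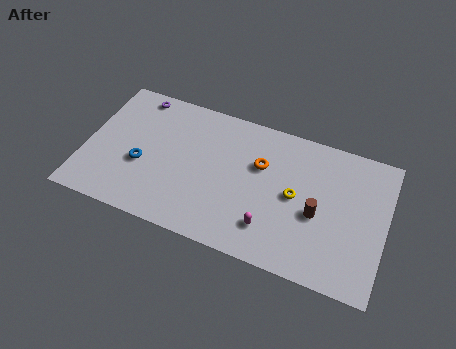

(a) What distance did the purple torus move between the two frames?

3.5

The purple torus was near (5.5, 6.3) before and (2.5, 8.1) after, so it travelled √(3.0² + 1.8²) ≈ 3.5 units.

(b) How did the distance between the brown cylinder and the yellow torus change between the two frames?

-1.9

The distance was about 3.4 in the first image and 1.5 in the second, so they moved 1.9 units closer together.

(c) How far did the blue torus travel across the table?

0.9

The blue torus was near (3.4, 2.7) before and (3.3, 3.6) after, so it travelled √(0.1² + 0.9²) ≈ 0.9 units.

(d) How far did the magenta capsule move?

3.8

The magenta capsule moved from about (13.2, 5.1) to (10.8, 2.1), a distance of √(2.4² + 3.0²) ≈ 3.8.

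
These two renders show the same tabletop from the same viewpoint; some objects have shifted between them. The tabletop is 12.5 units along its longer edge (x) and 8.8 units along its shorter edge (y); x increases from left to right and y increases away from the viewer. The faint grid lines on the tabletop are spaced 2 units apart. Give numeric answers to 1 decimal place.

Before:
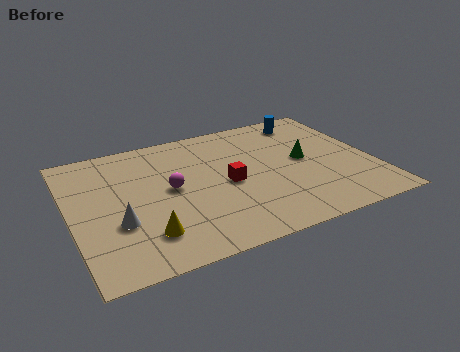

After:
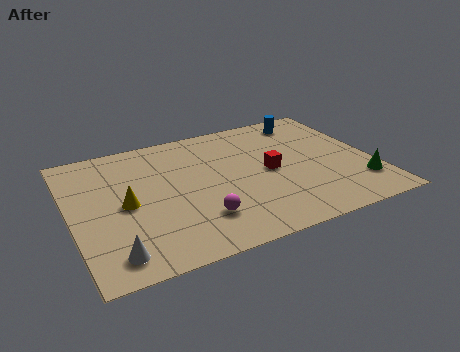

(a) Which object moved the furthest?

the green cone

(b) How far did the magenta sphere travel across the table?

2.6

The magenta sphere moved from about (4.1, 4.6) to (5.0, 2.2), a distance of √(0.9² + 2.4²) ≈ 2.6.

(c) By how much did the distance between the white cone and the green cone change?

+2.3

Before: roughly 8.0 units apart; after: 10.3. That's 2.3 units further apart.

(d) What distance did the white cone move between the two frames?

1.8

The white cone was near (1.8, 3.1) before and (1.4, 1.3) after, so it travelled √(0.4² + 1.8²) ≈ 1.8 units.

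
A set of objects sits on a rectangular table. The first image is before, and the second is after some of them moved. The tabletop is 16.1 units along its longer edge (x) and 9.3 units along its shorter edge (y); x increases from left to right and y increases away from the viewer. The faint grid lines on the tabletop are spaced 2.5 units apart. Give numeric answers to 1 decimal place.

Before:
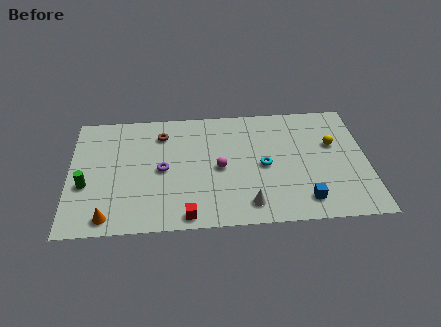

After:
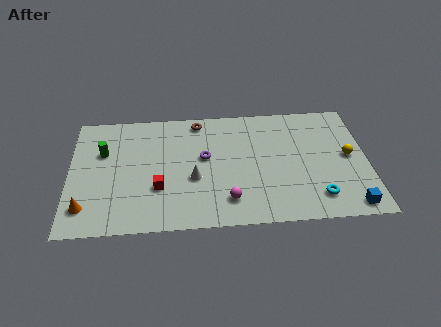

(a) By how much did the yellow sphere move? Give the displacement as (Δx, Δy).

(0.8, -1.0)

From the two frames, the yellow sphere sits at roughly (14.3, 5.8) before and (15.1, 4.8) after.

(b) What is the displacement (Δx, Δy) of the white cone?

(-2.9, 2.2)

The white cone was at about (9.6, 1.5) and moved to about (6.7, 3.7).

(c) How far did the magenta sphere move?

2.5

The magenta sphere was near (8.1, 4.4) before and (8.5, 1.9) after, so it travelled √(0.4² + 2.5²) ≈ 2.5 units.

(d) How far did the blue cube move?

2.5

The blue cube was near (12.6, 1.6) before and (15.0, 1.0) after, so it travelled √(2.4² + 0.6²) ≈ 2.5 units.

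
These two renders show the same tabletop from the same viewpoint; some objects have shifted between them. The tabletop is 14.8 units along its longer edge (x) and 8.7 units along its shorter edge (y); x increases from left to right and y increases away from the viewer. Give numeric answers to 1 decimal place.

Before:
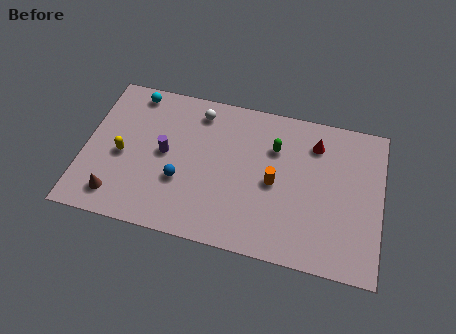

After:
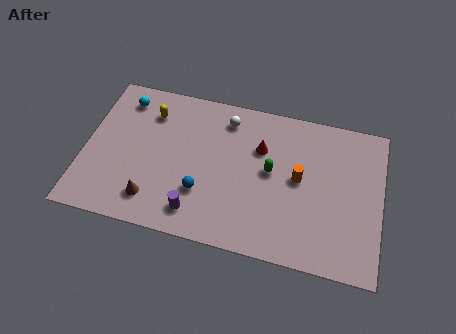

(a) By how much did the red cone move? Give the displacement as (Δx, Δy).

(-2.7, -0.9)

The red cone started near (11.4, 6.8) and ended near (8.7, 5.9).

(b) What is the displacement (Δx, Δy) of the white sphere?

(1.4, -0.1)

The white sphere started near (5.5, 7.3) and ended near (6.9, 7.2).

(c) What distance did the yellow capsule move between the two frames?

3.0

The yellow capsule was near (1.9, 3.9) before and (3.1, 6.7) after, so it travelled √(1.2² + 2.8²) ≈ 3.0 units.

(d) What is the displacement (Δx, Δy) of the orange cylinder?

(1.2, 0.5)

From the two frames, the orange cylinder sits at roughly (9.5, 4.1) before and (10.7, 4.6) after.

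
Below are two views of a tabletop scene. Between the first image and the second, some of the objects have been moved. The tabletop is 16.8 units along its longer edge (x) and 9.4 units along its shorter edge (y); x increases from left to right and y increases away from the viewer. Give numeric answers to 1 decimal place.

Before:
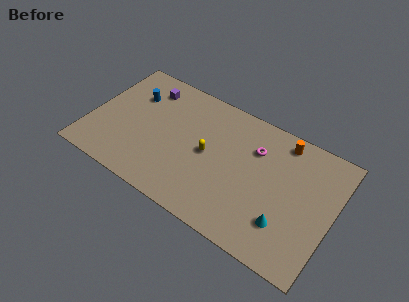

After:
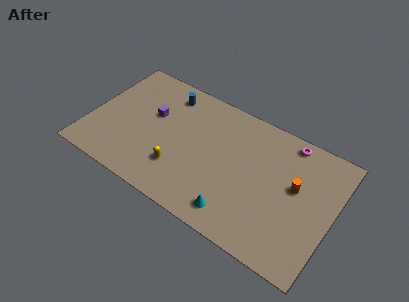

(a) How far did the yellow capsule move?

2.7

The yellow capsule was near (8.2, 4.7) before and (6.5, 2.6) after, so it travelled √(1.7² + 2.1²) ≈ 2.7 units.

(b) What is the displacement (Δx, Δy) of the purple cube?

(0.7, -1.9)

The purple cube was at about (3.4, 7.6) and moved to about (4.1, 5.7).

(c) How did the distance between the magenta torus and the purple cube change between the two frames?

+1.7

Before: roughly 7.9 units apart; after: 9.6. That's 1.7 units further apart.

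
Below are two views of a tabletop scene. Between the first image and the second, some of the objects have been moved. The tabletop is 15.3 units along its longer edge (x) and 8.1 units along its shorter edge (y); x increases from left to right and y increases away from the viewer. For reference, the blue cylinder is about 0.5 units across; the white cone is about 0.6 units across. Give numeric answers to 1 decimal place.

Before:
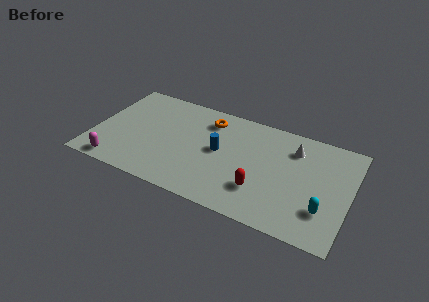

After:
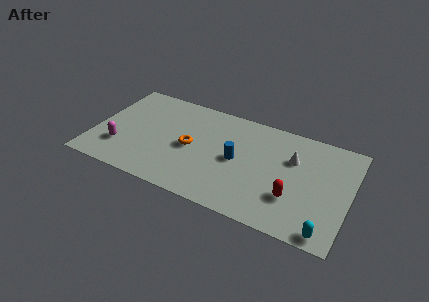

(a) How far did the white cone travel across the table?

0.8

The white cone was near (11.8, 6.2) before and (11.8, 5.4) after, so it travelled √(0.0² + 0.8²) ≈ 0.8 units.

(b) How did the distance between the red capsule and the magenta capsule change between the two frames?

+1.8

They were about 8.6 units apart before and 10.4 after — 1.8 units further apart.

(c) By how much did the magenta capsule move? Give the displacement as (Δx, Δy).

(0.0, 1.4)

From the two frames, the magenta capsule sits at roughly (1.7, 0.9) before and (1.7, 2.3) after.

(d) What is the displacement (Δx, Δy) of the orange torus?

(-0.8, -2.6)

The orange torus was at about (6.6, 6.5) and moved to about (5.8, 3.9).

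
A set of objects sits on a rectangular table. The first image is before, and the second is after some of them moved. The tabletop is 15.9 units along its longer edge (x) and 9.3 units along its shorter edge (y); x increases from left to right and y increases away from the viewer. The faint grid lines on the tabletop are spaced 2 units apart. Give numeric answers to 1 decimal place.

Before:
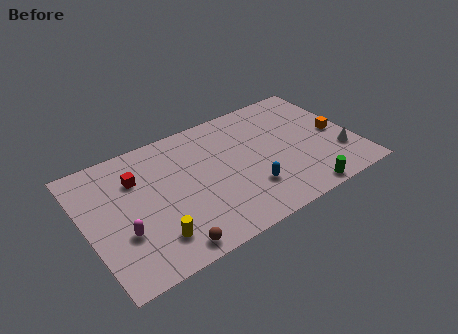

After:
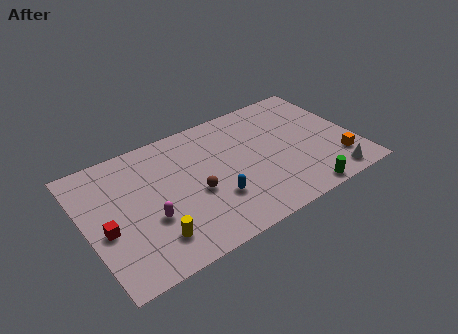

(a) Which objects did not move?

the green cylinder and the yellow cylinder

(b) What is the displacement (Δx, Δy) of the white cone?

(-0.8, -1.6)

The white cone started near (14.8, 2.7) and ended near (14.0, 1.1).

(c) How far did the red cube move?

3.5

From (3.2, 6.6) to (1.0, 3.9), the red cube covered √(2.2² + 2.7²) ≈ 3.5 units.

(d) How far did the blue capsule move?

2.0

The blue capsule moved from about (9.3, 2.6) to (7.3, 2.9), a distance of √(2.0² + 0.3²) ≈ 2.0.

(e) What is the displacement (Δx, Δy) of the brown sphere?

(2.1, 2.9)

From the two frames, the brown sphere sits at roughly (4.2, 1.0) before and (6.3, 3.9) after.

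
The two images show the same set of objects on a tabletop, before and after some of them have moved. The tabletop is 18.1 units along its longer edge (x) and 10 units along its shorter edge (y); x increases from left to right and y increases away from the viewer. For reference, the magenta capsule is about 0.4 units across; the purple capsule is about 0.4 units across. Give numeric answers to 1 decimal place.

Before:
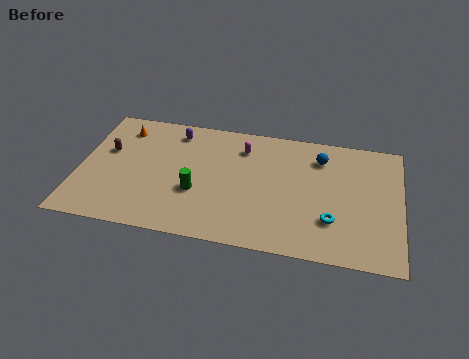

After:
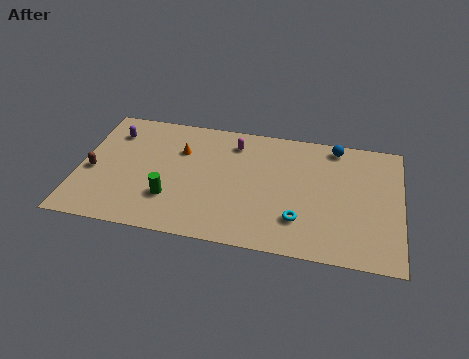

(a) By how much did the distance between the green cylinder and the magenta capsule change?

+1.4

Before: roughly 4.8 units apart; after: 6.2. That's 1.4 units further apart.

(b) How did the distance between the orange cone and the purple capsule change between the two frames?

+1.0

The distance was about 3.0 in the first image and 4.0 in the second, so they moved 1.0 units further apart.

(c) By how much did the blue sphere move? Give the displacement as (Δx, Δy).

(0.8, 1.1)

The blue sphere was at about (13.5, 7.8) and moved to about (14.3, 8.9).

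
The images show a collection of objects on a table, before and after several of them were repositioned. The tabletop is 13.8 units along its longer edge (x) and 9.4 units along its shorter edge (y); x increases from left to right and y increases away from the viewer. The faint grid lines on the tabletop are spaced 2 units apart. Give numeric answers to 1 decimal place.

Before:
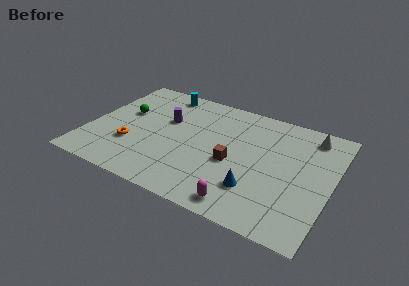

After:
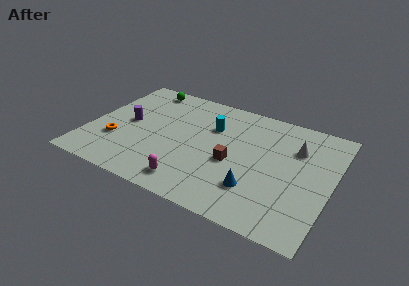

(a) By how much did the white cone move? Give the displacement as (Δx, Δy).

(-0.7, -1.4)

The white cone was at about (12.3, 8.0) and moved to about (11.6, 6.6).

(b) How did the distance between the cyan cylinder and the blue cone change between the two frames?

-3.6

The distance was about 8.5 in the first image and 4.9 in the second, so they moved 3.6 units closer together.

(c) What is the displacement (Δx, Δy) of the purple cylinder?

(-2.1, -1.1)

The purple cylinder started near (4.2, 5.9) and ended near (2.1, 4.8).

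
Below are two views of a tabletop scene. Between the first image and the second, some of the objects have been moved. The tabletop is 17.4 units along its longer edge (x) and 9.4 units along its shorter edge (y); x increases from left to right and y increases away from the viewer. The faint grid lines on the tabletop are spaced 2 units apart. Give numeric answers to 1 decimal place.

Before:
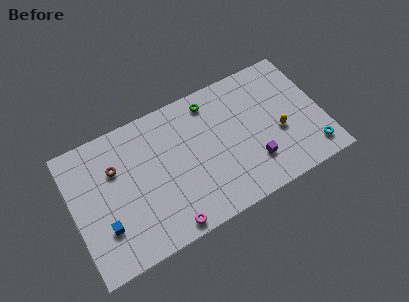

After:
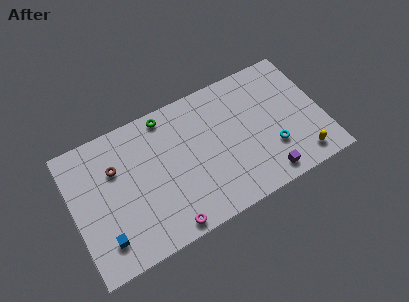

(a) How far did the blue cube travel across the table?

0.8

From (1.9, 2.8) to (1.8, 2.0), the blue cube covered √(0.1² + 0.8²) ≈ 0.8 units.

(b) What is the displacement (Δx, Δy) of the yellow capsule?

(1.2, -2.4)

The yellow capsule started near (14.3, 3.8) and ended near (15.5, 1.4).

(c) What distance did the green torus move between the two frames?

3.1

The green torus moved from about (10.0, 8.0) to (6.9, 8.4), a distance of √(3.1² + 0.4²) ≈ 3.1.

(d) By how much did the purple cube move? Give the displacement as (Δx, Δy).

(0.7, -1.3)

From the two frames, the purple cube sits at roughly (12.3, 2.5) before and (13.0, 1.2) after.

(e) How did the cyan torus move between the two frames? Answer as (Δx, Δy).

(-2.6, 1.3)

From the two frames, the cyan torus sits at roughly (16.3, 1.6) before and (13.7, 2.9) after.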